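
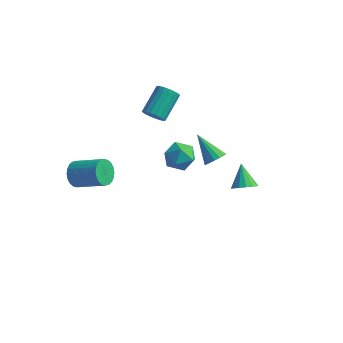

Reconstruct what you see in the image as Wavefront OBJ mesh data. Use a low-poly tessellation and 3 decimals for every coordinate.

v 0.051 1.393 1.815
v 0.695 1.139 2.46
v -0.175 -0.079 1.46
v 0.469 -0.333 2.105
v -0.36 0.031 2.381
v -0.22 0.941 2.601
v 0.74 0.119 1.319
v 0.88 1.029 1.539
v 1.12 0.351 2.154
v 0.441 0.297 2.81
v 0.079 0.763 1.11
v -0.6 0.709 1.766
v 0.951 3.369 -0.445
v 1.315 3.143 0.069
v -0.391 3.871 0.725
v 1.408 3.475 0.033
v 1.378 3.779 -0.131
v 1.234 3.973 -0.38
v 1.014 4.005 -0.646
v 0.777 3.867 -0.858
v 0.587 3.595 -0.96
v 0.494 3.263 -0.924
v 0.524 2.959 -0.759
v 0.668 2.765 -0.511
v 0.888 2.733 -0.245
v 1.125 2.871 -0.032
v -2.049 2.073 3.083
v -1.777 2.409 2.558
v -1.679 3.883 3.552
v -1.951 3.547 4.077
v -2.074 2.454 2.521
v -1.976 3.928 3.514
v -2.366 2.424 2.594
v -2.268 3.897 3.588
v -2.595 2.324 2.765
v -2.497 3.798 3.758
v -2.716 2.174 2.998
v -2.618 3.648 3.992
v -2.705 2.005 3.249
v -2.607 3.479 4.242
v -2.564 1.849 3.467
v -2.466 3.323 4.46
v -2.321 1.737 3.608
v -2.223 3.211 4.602
v -2.024 1.692 3.646
v -1.926 3.166 4.639
v -1.732 1.723 3.572
v -1.634 3.196 4.566
v -1.503 1.822 3.402
v -1.405 3.296 4.395
v -1.382 1.972 3.168
v -1.284 3.446 4.162
v -1.393 2.141 2.918
v -1.295 3.615 3.911
v -1.534 2.297 2.7
v -1.436 3.771 3.693
v -3.378 -3.788 2.587
v -3.09 -4.276 2.052
v -1.473 -4.181 2.837
v -1.762 -3.692 3.373
v -3.041 -4.007 1.919
v -1.424 -3.911 2.704
v -3.044 -3.704 1.888
v -1.427 -3.609 2.673
v -3.097 -3.414 1.963
v -1.48 -3.319 2.748
v -3.194 -3.181 2.133
v -1.577 -3.085 2.918
v -3.318 -3.041 2.373
v -1.701 -2.945 3.158
v -3.452 -3.014 2.645
v -1.835 -2.918 3.43
v -3.575 -3.104 2.908
v -1.958 -3.009 3.693
v -3.667 -3.299 3.123
v -2.05 -3.204 3.908
v -3.716 -3.569 3.256
v -2.099 -3.473 4.041
v -3.713 -3.871 3.287
v -2.096 -3.776 4.072
v -3.66 -4.161 3.212
v -2.043 -4.066 3.997
v -3.563 -4.395 3.042
v -1.946 -4.299 3.827
v -3.439 -4.535 2.802
v -1.822 -4.439 3.587
v -3.305 -4.562 2.53
v -1.688 -4.466 3.315
v -3.182 -4.471 2.267
v -1.565 -4.376 3.052
v 4.01 0.43 1.087
v 4.271 0.011 1.584
v 3.41 1.25 2.093
v 4.526 0.263 1.53
v 4.642 0.56 1.358
v 4.589 0.822 1.113
v 4.381 0.978 0.861
v 4.073 0.988 0.67
v 3.749 0.848 0.59
v 3.494 0.596 0.644
v 3.377 0.3 0.816
v 3.43 0.038 1.061
v 3.638 -0.119 1.313
v 3.946 -0.129 1.504
f 1 12 6
f 1 6 2
f 1 2 8
f 1 8 11
f 1 11 12
f 2 6 10
f 6 12 5
f 12 11 3
f 11 8 7
f 8 2 9
f 4 10 5
f 4 5 3
f 4 3 7
f 4 7 9
f 4 9 10
f 5 10 6
f 3 5 12
f 7 3 11
f 9 7 8
f 10 9 2
f 14 13 16
f 14 16 15
f 16 13 17
f 16 17 15
f 17 13 18
f 17 18 15
f 18 13 19
f 18 19 15
f 19 13 20
f 19 20 15
f 20 13 21
f 20 21 15
f 21 13 22
f 21 22 15
f 22 13 23
f 22 23 15
f 23 13 24
f 23 24 15
f 24 13 25
f 24 25 15
f 25 13 26
f 25 26 15
f 26 13 14
f 26 14 15
f 28 27 31
f 28 31 29
f 29 31 32
f 29 32 30
f 31 27 33
f 31 33 32
f 32 33 34
f 32 34 30
f 33 27 35
f 33 35 34
f 34 35 36
f 34 36 30
f 35 27 37
f 35 37 36
f 36 37 38
f 36 38 30
f 37 27 39
f 37 39 38
f 38 39 40
f 38 40 30
f 39 27 41
f 39 41 40
f 40 41 42
f 40 42 30
f 41 27 43
f 41 43 42
f 42 43 44
f 42 44 30
f 43 27 45
f 43 45 44
f 44 45 46
f 44 46 30
f 45 27 47
f 45 47 46
f 46 47 48
f 46 48 30
f 47 27 49
f 47 49 48
f 48 49 50
f 48 50 30
f 49 27 51
f 49 51 50
f 50 51 52
f 50 52 30
f 51 27 53
f 51 53 52
f 52 53 54
f 52 54 30
f 53 27 55
f 53 55 54
f 54 55 56
f 54 56 30
f 55 27 28
f 55 28 56
f 56 28 29
f 56 29 30
f 58 57 61
f 58 61 59
f 59 61 62
f 59 62 60
f 61 57 63
f 61 63 62
f 62 63 64
f 62 64 60
f 63 57 65
f 63 65 64
f 64 65 66
f 64 66 60
f 65 57 67
f 65 67 66
f 66 67 68
f 66 68 60
f 67 57 69
f 67 69 68
f 68 69 70
f 68 70 60
f 69 57 71
f 69 71 70
f 70 71 72
f 70 72 60
f 71 57 73
f 71 73 72
f 72 73 74
f 72 74 60
f 73 57 75
f 73 75 74
f 74 75 76
f 74 76 60
f 75 57 77
f 75 77 76
f 76 77 78
f 76 78 60
f 77 57 79
f 77 79 78
f 78 79 80
f 78 80 60
f 79 57 81
f 79 81 80
f 80 81 82
f 80 82 60
f 81 57 83
f 81 83 82
f 82 83 84
f 82 84 60
f 83 57 85
f 83 85 84
f 84 85 86
f 84 86 60
f 85 57 87
f 85 87 86
f 86 87 88
f 86 88 60
f 87 57 89
f 87 89 88
f 88 89 90
f 88 90 60
f 89 57 58
f 89 58 90
f 90 58 59
f 90 59 60
f 92 91 94
f 92 94 93
f 94 91 95
f 94 95 93
f 95 91 96
f 95 96 93
f 96 91 97
f 96 97 93
f 97 91 98
f 97 98 93
f 98 91 99
f 98 99 93
f 99 91 100
f 99 100 93
f 100 91 101
f 100 101 93
f 101 91 102
f 101 102 93
f 102 91 103
f 102 103 93
f 103 91 104
f 103 104 93
f 104 91 92
f 104 92 93



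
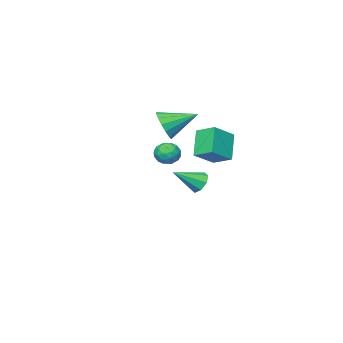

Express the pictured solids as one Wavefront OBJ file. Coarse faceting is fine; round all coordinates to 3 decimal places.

v -4.255 -1.711 -3.736
v -3.819 -1.137 -4.008
v -2.845 -2.329 -2.784
v -4.094 -0.993 -3.507
v -4.463 -1.269 -3.14
v -4.71 -1.804 -3.122
v -4.691 -2.284 -3.463
v -4.416 -2.428 -3.964
v -4.047 -2.152 -4.331
v -3.8 -1.617 -4.35
v 2.562 3.808 1.591
v 2.894 4.114 2.159
v 3.606 3.586 1.101
v 3.938 3.892 1.669
v 3.588 3.261 1.749
v 2.944 3.398 2.052
v 3.556 4.302 1.208
v 2.912 4.439 1.511
v 3.509 4.419 1.923
v 3.529 3.775 2.257
v 2.971 3.925 1.003
v 2.991 3.281 1.337
v 2.637 3.981 1.918
v 3.863 3.719 1.342
v 3.658 3.349 1.389
v 3.853 3.528 1.723
v 2.666 3.56 1.855
v 2.861 3.739 2.189
v 3.269 3.238 1.948
v 3.639 3.961 1.071
v 3.834 4.14 1.405
v 2.647 4.172 1.537
v 2.842 4.351 1.871
v 3.231 4.462 1.312
v 3.193 4.339 2.113
v 3.806 4.209 1.825
v 3.582 4.45 1.554
v 3.203 4.531 1.732
v 3.205 3.961 2.31
v 3.818 3.83 2.021
v 3.613 3.459 2.068
v 3.234 3.54 2.246
v 3.566 4.14 2.17
v 2.682 3.87 1.239
v 3.295 3.739 0.95
v 3.266 4.16 1.014
v 2.887 4.241 1.192
v 2.694 3.491 1.435
v 3.307 3.361 1.147
v 3.297 3.169 1.528
v 2.918 3.25 1.706
v 2.934 3.56 1.09
v -2.156 0.209 1.061
v -2.379 1.355 1.534
v -3.503 0.287 0.237
v -3.726 1.433 0.711
v -1.274 0.947 -0.311
v -1.497 2.093 0.163
v -2.621 1.025 -1.134
v -2.844 2.171 -0.661
v -2.432 -2.587 0.695
v -1.796 -2.343 1.455
v -3.848 -1.413 1.505
v -1.708 -1.98 1.082
v -1.815 -1.779 0.605
v -2.086 -1.795 0.152
v -2.45 -2.023 -0.155
v -2.809 -2.402 -0.234
v -3.067 -2.83 -0.064
v -3.155 -3.193 0.309
v -3.048 -3.394 0.786
v -2.777 -3.378 1.238
v -2.413 -3.15 1.545
v -2.054 -2.771 1.624
f 2 1 4
f 2 4 3
f 4 1 5
f 4 5 3
f 5 1 6
f 5 6 3
f 6 1 7
f 6 7 3
f 7 1 8
f 7 8 3
f 8 1 9
f 8 9 3
f 9 1 10
f 9 10 3
f 10 1 2
f 10 2 3
f 11 48 27
f 48 22 51
f 27 51 16
f 48 51 27
f 11 27 23
f 27 16 28
f 23 28 12
f 27 28 23
f 11 23 32
f 23 12 33
f 32 33 18
f 23 33 32
f 11 32 44
f 32 18 47
f 44 47 21
f 32 47 44
f 11 44 48
f 44 21 52
f 48 52 22
f 44 52 48
f 12 28 39
f 28 16 42
f 39 42 20
f 28 42 39
f 16 51 29
f 51 22 50
f 29 50 15
f 51 50 29
f 22 52 49
f 52 21 45
f 49 45 13
f 52 45 49
f 21 47 46
f 47 18 34
f 46 34 17
f 47 34 46
f 18 33 38
f 33 12 35
f 38 35 19
f 33 35 38
f 14 40 26
f 40 20 41
f 26 41 15
f 40 41 26
f 14 26 24
f 26 15 25
f 24 25 13
f 26 25 24
f 14 24 31
f 24 13 30
f 31 30 17
f 24 30 31
f 14 31 36
f 31 17 37
f 36 37 19
f 31 37 36
f 14 36 40
f 36 19 43
f 40 43 20
f 36 43 40
f 15 41 29
f 41 20 42
f 29 42 16
f 41 42 29
f 13 25 49
f 25 15 50
f 49 50 22
f 25 50 49
f 17 30 46
f 30 13 45
f 46 45 21
f 30 45 46
f 19 37 38
f 37 17 34
f 38 34 18
f 37 34 38
f 20 43 39
f 43 19 35
f 39 35 12
f 43 35 39
f 54 56 53
f 57 54 53
f 53 56 55
f 55 57 53
f 54 60 56
f 58 54 57
f 58 60 54
f 56 60 55
f 59 57 55
f 55 60 59
f 59 58 57
f 60 58 59
f 62 61 64
f 62 64 63
f 64 61 65
f 64 65 63
f 65 61 66
f 65 66 63
f 66 61 67
f 66 67 63
f 67 61 68
f 67 68 63
f 68 61 69
f 68 69 63
f 69 61 70
f 69 70 63
f 70 61 71
f 70 71 63
f 71 61 72
f 71 72 63
f 72 61 73
f 72 73 63
f 73 61 74
f 73 74 63
f 74 61 62
f 74 62 63



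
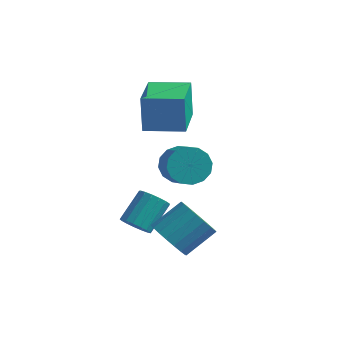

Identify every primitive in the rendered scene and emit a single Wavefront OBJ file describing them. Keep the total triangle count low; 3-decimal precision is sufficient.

v 1.416 -1.498 -3.269
v 2.28 -1.84 -3.611
v 3.069 -0.764 -2.692
v 2.204 -0.422 -2.351
v 2.18 -1.521 -3.898
v 2.969 -0.445 -2.979
v 1.929 -1.198 -4.061
v 2.718 -0.122 -3.142
v 1.576 -0.934 -4.067
v 2.365 0.142 -3.148
v 1.191 -0.782 -3.915
v 1.98 0.294 -2.997
v 0.851 -0.772 -3.636
v 1.64 0.304 -2.717
v 0.623 -0.905 -3.283
v 1.412 0.171 -2.364
v 0.551 -1.156 -2.928
v 1.34 -0.08 -2.009
v 0.651 -1.475 -2.641
v 1.44 -0.399 -1.722
v 0.902 -1.798 -2.478
v 1.691 -0.722 -1.559
v 1.255 -2.062 -2.472
v 2.044 -0.986 -1.553
v 1.64 -2.214 -2.623
v 2.429 -1.138 -1.705
v 1.98 -2.224 -2.903
v 2.769 -1.148 -1.984
v 2.208 -2.091 -3.256
v 2.997 -1.015 -2.337
v -1.206 1.615 0.41
v -1.397 1.861 2.122
v -1.835 3.639 0.049
v -2.026 3.885 1.761
v 0.466 2.155 0.519
v 0.275 2.401 2.231
v -0.163 4.179 0.158
v -0.354 4.425 1.87
v -0.277 -0.977 -3.339
v 0.147 -1.388 -2.963
v 0.42 -0.195 -1.965
v -0.003 0.217 -2.341
v 0.351 -1.247 -3.188
v 0.624 -0.053 -2.19
v 0.412 -1.044 -3.448
v 0.685 0.15 -2.449
v 0.314 -0.825 -3.682
v 0.588 0.368 -2.684
v 0.082 -0.642 -3.838
v 0.355 0.552 -2.84
v -0.233 -0.535 -3.88
v 0.04 0.659 -2.882
v -0.558 -0.529 -3.798
v -0.284 0.665 -2.799
v -0.818 -0.626 -3.611
v -0.545 0.568 -2.612
v -0.954 -0.803 -3.361
v -0.681 0.39 -2.363
v -0.936 -1.02 -3.107
v -0.662 0.173 -2.108
v -0.766 -1.228 -2.906
v -0.492 -0.034 -1.907
v -0.484 -1.377 -2.804
v -0.211 -0.184 -1.805
v -0.155 -1.435 -2.825
v 0.119 -0.242 -1.826
v 1.11 0.267 -0.073
v 1.415 -0.114 -0.829
v 2.294 -1.208 0.076
v 1.99 -0.827 0.833
v 1.725 0.218 -0.728
v 2.604 -0.875 0.177
v 1.87 0.564 -0.452
v 2.75 -0.53 0.453
v 1.812 0.83 -0.074
v 2.692 -0.263 0.831
v 1.566 0.945 0.304
v 2.445 -0.148 1.209
v 1.198 0.879 0.582
v 2.077 -0.215 1.487
v 0.806 0.648 0.684
v 1.685 -0.446 1.589
v 0.496 0.315 0.583
v 1.375 -0.778 1.488
v 0.35 -0.03 0.307
v 1.23 -1.124 1.212
v 0.408 -0.297 -0.071
v 1.288 -1.39 0.834
v 0.655 -0.412 -0.449
v 1.534 -1.505 0.456
v 1.023 -0.345 -0.727
v 1.902 -1.439 0.178
f 2 1 5
f 2 5 3
f 3 5 6
f 3 6 4
f 5 1 7
f 5 7 6
f 6 7 8
f 6 8 4
f 7 1 9
f 7 9 8
f 8 9 10
f 8 10 4
f 9 1 11
f 9 11 10
f 10 11 12
f 10 12 4
f 11 1 13
f 11 13 12
f 12 13 14
f 12 14 4
f 13 1 15
f 13 15 14
f 14 15 16
f 14 16 4
f 15 1 17
f 15 17 16
f 16 17 18
f 16 18 4
f 17 1 19
f 17 19 18
f 18 19 20
f 18 20 4
f 19 1 21
f 19 21 20
f 20 21 22
f 20 22 4
f 21 1 23
f 21 23 22
f 22 23 24
f 22 24 4
f 23 1 25
f 23 25 24
f 24 25 26
f 24 26 4
f 25 1 27
f 25 27 26
f 26 27 28
f 26 28 4
f 27 1 29
f 27 29 28
f 28 29 30
f 28 30 4
f 29 1 2
f 29 2 30
f 30 2 3
f 30 3 4
f 32 34 31
f 35 32 31
f 31 34 33
f 33 35 31
f 32 38 34
f 36 32 35
f 36 38 32
f 34 38 33
f 37 35 33
f 33 38 37
f 37 36 35
f 38 36 37
f 40 39 43
f 40 43 41
f 41 43 44
f 41 44 42
f 43 39 45
f 43 45 44
f 44 45 46
f 44 46 42
f 45 39 47
f 45 47 46
f 46 47 48
f 46 48 42
f 47 39 49
f 47 49 48
f 48 49 50
f 48 50 42
f 49 39 51
f 49 51 50
f 50 51 52
f 50 52 42
f 51 39 53
f 51 53 52
f 52 53 54
f 52 54 42
f 53 39 55
f 53 55 54
f 54 55 56
f 54 56 42
f 55 39 57
f 55 57 56
f 56 57 58
f 56 58 42
f 57 39 59
f 57 59 58
f 58 59 60
f 58 60 42
f 59 39 61
f 59 61 60
f 60 61 62
f 60 62 42
f 61 39 63
f 61 63 62
f 62 63 64
f 62 64 42
f 63 39 65
f 63 65 64
f 64 65 66
f 64 66 42
f 65 39 40
f 65 40 66
f 66 40 41
f 66 41 42
f 68 67 71
f 68 71 69
f 69 71 72
f 69 72 70
f 71 67 73
f 71 73 72
f 72 73 74
f 72 74 70
f 73 67 75
f 73 75 74
f 74 75 76
f 74 76 70
f 75 67 77
f 75 77 76
f 76 77 78
f 76 78 70
f 77 67 79
f 77 79 78
f 78 79 80
f 78 80 70
f 79 67 81
f 79 81 80
f 80 81 82
f 80 82 70
f 81 67 83
f 81 83 82
f 82 83 84
f 82 84 70
f 83 67 85
f 83 85 84
f 84 85 86
f 84 86 70
f 85 67 87
f 85 87 86
f 86 87 88
f 86 88 70
f 87 67 89
f 87 89 88
f 88 89 90
f 88 90 70
f 89 67 91
f 89 91 90
f 90 91 92
f 90 92 70
f 91 67 68
f 91 68 92
f 92 68 69
f 92 69 70



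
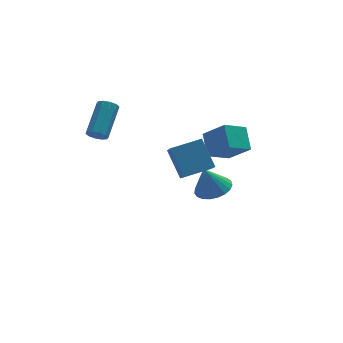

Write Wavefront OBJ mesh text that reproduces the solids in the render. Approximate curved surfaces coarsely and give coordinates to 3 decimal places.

v -2.501 1.294 3.053
v -2.218 0.907 3.278
v -1.296 2.178 4.311
v -1.579 2.566 4.087
v -2.058 1.007 3.01
v -1.135 2.279 4.044
v -2.067 1.218 2.76
v -1.144 2.489 3.793
v -2.242 1.458 2.621
v -1.319 2.729 3.654
v -2.516 1.635 2.648
v -1.594 2.906 3.681
v -2.784 1.682 2.829
v -1.862 2.953 3.862
v -2.945 1.581 3.096
v -2.022 2.853 4.13
v -2.936 1.371 3.347
v -2.013 2.642 4.38
v -2.761 1.131 3.486
v -1.838 2.402 4.519
v -2.486 0.954 3.459
v -1.564 2.225 4.492
v 2.571 0.78 0.811
v 2.728 1.847 1.589
v 3.733 1.052 0.203
v 3.89 2.119 0.981
v 3.31 -0.079 1.839
v 3.467 0.988 2.617
v 4.472 0.193 1.231
v 4.629 1.26 2.009
v 0.234 -2.648 2.369
v -0.01 -1.566 3.551
v 0.345 -1.866 1.677
v 0.102 -0.785 2.858
v 1.698 -2.615 2.642
v 1.455 -1.534 3.823
v 1.81 -1.834 1.949
v 1.566 -0.752 3.131
v 3.291 1.886 -2.402
v 4.185 1.891 -2.113
v 2.829 1.974 -0.978
v 4.113 2.272 -2.16
v 3.899 2.587 -2.248
v 3.579 2.78 -2.364
v 3.21 2.819 -2.486
v 2.855 2.697 -2.593
v 2.575 2.434 -2.668
v 2.419 2.077 -2.697
v 2.413 1.687 -2.674
v 2.56 1.331 -2.605
v 2.833 1.071 -2.501
v 3.185 0.952 -2.379
v 3.555 0.995 -2.262
v 3.88 1.192 -2.169
v 4.103 1.509 -2.116
f 2 1 5
f 2 5 3
f 3 5 6
f 3 6 4
f 5 1 7
f 5 7 6
f 6 7 8
f 6 8 4
f 7 1 9
f 7 9 8
f 8 9 10
f 8 10 4
f 9 1 11
f 9 11 10
f 10 11 12
f 10 12 4
f 11 1 13
f 11 13 12
f 12 13 14
f 12 14 4
f 13 1 15
f 13 15 14
f 14 15 16
f 14 16 4
f 15 1 17
f 15 17 16
f 16 17 18
f 16 18 4
f 17 1 19
f 17 19 18
f 18 19 20
f 18 20 4
f 19 1 21
f 19 21 20
f 20 21 22
f 20 22 4
f 21 1 2
f 21 2 22
f 22 2 3
f 22 3 4
f 24 26 23
f 27 24 23
f 23 26 25
f 25 27 23
f 24 30 26
f 28 24 27
f 28 30 24
f 26 30 25
f 29 27 25
f 25 30 29
f 29 28 27
f 30 28 29
f 32 34 31
f 35 32 31
f 31 34 33
f 33 35 31
f 32 38 34
f 36 32 35
f 36 38 32
f 34 38 33
f 37 35 33
f 33 38 37
f 37 36 35
f 38 36 37
f 40 39 42
f 40 42 41
f 42 39 43
f 42 43 41
f 43 39 44
f 43 44 41
f 44 39 45
f 44 45 41
f 45 39 46
f 45 46 41
f 46 39 47
f 46 47 41
f 47 39 48
f 47 48 41
f 48 39 49
f 48 49 41
f 49 39 50
f 49 50 41
f 50 39 51
f 50 51 41
f 51 39 52
f 51 52 41
f 52 39 53
f 52 53 41
f 53 39 54
f 53 54 41
f 54 39 55
f 54 55 41
f 55 39 40
f 55 40 41



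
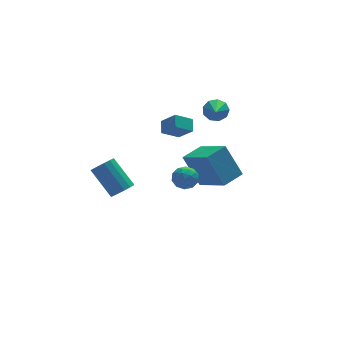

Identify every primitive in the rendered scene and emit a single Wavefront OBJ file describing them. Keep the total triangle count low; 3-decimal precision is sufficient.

v -3.36 2.965 -2.545
v -2.836 2.789 -2.132
v -3.496 4 -0.782
v -4.02 4.175 -1.195
v -2.715 3.067 -2.322
v -3.375 4.277 -0.971
v -2.767 3.317 -2.571
v -3.427 4.528 -1.221
v -2.978 3.473 -2.814
v -3.638 4.683 -1.464
v -3.291 3.492 -2.985
v -3.951 4.703 -1.634
v -3.623 3.37 -3.037
v -4.283 4.581 -1.687
v -3.884 3.14 -2.958
v -4.544 4.351 -1.608
v -4.005 2.863 -2.769
v -4.665 4.073 -1.418
v -3.953 2.612 -2.519
v -4.613 3.823 -1.169
v -3.742 2.457 -2.276
v -4.402 3.667 -0.926
v -3.429 2.437 -2.106
v -4.089 3.648 -0.755
v -3.097 2.559 -2.053
v -3.757 3.77 -0.703
v -0.485 2.097 -0.126
v 0.142 0.351 0.92
v 0.679 2.622 0.054
v 1.306 0.876 1.1
v 0.134 1.304 -1.82
v 0.761 -0.442 -0.774
v 1.298 1.829 -1.64
v 1.925 0.083 -0.594
v -1.944 -2.32 1.886
v -1.54 -2.843 2.061
v -2.8 -2.817 2.379
v -2.396 -3.34 2.554
v -2.309 -2.729 2.847
v -1.78 -2.422 2.542
v -2.56 -3.238 1.898
v -2.031 -2.931 1.593
v -1.92 -3.411 2.068
v -1.766 -3.096 2.654
v -2.574 -2.564 1.786
v -2.42 -2.249 2.372
v -1.667 -2.538 1.93
v -2.673 -3.122 2.51
v -2.622 -2.763 2.682
v -2.385 -3.07 2.784
v -1.808 -2.29 2.213
v -1.571 -2.597 2.316
v -2.023 -2.53 2.778
v -2.769 -3.063 2.124
v -2.532 -3.37 2.227
v -1.955 -2.59 1.656
v -1.718 -2.897 1.758
v -2.317 -3.13 1.662
v -1.653 -3.179 2.037
v -2.156 -3.471 2.327
v -2.252 -3.411 1.941
v -1.941 -3.231 1.762
v -1.562 -2.994 2.382
v -2.065 -3.286 2.671
v -2.014 -2.927 2.844
v -1.703 -2.746 2.665
v -1.786 -3.327 2.386
v -2.275 -2.374 1.769
v -2.778 -2.666 2.058
v -2.637 -2.914 1.775
v -2.326 -2.733 1.596
v -2.184 -2.189 2.113
v -2.687 -2.481 2.403
v -2.399 -2.429 2.678
v -2.088 -2.249 2.499
v -2.554 -2.333 2.054
v -1.217 3.171 1.166
v -0.707 2.509 1.941
v -0.999 3.821 1.578
v -0.489 3.158 2.353
v -0.271 3.222 0.587
v 0.239 2.559 1.362
v -0.053 3.871 0.999
v 0.457 3.209 1.774
v 1.199 1.945 3.079
v 1.627 1.559 2.737
v 0.701 0.715 3.841
v 1.827 1.715 3.119
v 1.733 1.978 3.482
v 1.389 2.226 3.657
v 0.957 2.342 3.561
v 0.637 2.272 3.24
v 0.581 2.049 2.843
v 0.814 1.778 2.557
v 1.227 1.584 2.515
f 2 1 5
f 2 5 3
f 3 5 6
f 3 6 4
f 5 1 7
f 5 7 6
f 6 7 8
f 6 8 4
f 7 1 9
f 7 9 8
f 8 9 10
f 8 10 4
f 9 1 11
f 9 11 10
f 10 11 12
f 10 12 4
f 11 1 13
f 11 13 12
f 12 13 14
f 12 14 4
f 13 1 15
f 13 15 14
f 14 15 16
f 14 16 4
f 15 1 17
f 15 17 16
f 16 17 18
f 16 18 4
f 17 1 19
f 17 19 18
f 18 19 20
f 18 20 4
f 19 1 21
f 19 21 20
f 20 21 22
f 20 22 4
f 21 1 23
f 21 23 22
f 22 23 24
f 22 24 4
f 23 1 25
f 23 25 24
f 24 25 26
f 24 26 4
f 25 1 2
f 25 2 26
f 26 2 3
f 26 3 4
f 28 30 27
f 31 28 27
f 27 30 29
f 29 31 27
f 28 34 30
f 32 28 31
f 32 34 28
f 30 34 29
f 33 31 29
f 29 34 33
f 33 32 31
f 34 32 33
f 35 72 51
f 72 46 75
f 51 75 40
f 72 75 51
f 35 51 47
f 51 40 52
f 47 52 36
f 51 52 47
f 35 47 56
f 47 36 57
f 56 57 42
f 47 57 56
f 35 56 68
f 56 42 71
f 68 71 45
f 56 71 68
f 35 68 72
f 68 45 76
f 72 76 46
f 68 76 72
f 36 52 63
f 52 40 66
f 63 66 44
f 52 66 63
f 40 75 53
f 75 46 74
f 53 74 39
f 75 74 53
f 46 76 73
f 76 45 69
f 73 69 37
f 76 69 73
f 45 71 70
f 71 42 58
f 70 58 41
f 71 58 70
f 42 57 62
f 57 36 59
f 62 59 43
f 57 59 62
f 38 64 50
f 64 44 65
f 50 65 39
f 64 65 50
f 38 50 48
f 50 39 49
f 48 49 37
f 50 49 48
f 38 48 55
f 48 37 54
f 55 54 41
f 48 54 55
f 38 55 60
f 55 41 61
f 60 61 43
f 55 61 60
f 38 60 64
f 60 43 67
f 64 67 44
f 60 67 64
f 39 65 53
f 65 44 66
f 53 66 40
f 65 66 53
f 37 49 73
f 49 39 74
f 73 74 46
f 49 74 73
f 41 54 70
f 54 37 69
f 70 69 45
f 54 69 70
f 43 61 62
f 61 41 58
f 62 58 42
f 61 58 62
f 44 67 63
f 67 43 59
f 63 59 36
f 67 59 63
f 78 80 77
f 81 78 77
f 77 80 79
f 79 81 77
f 78 84 80
f 82 78 81
f 82 84 78
f 80 84 79
f 83 81 79
f 79 84 83
f 83 82 81
f 84 82 83
f 86 85 88
f 86 88 87
f 88 85 89
f 88 89 87
f 89 85 90
f 89 90 87
f 90 85 91
f 90 91 87
f 91 85 92
f 91 92 87
f 92 85 93
f 92 93 87
f 93 85 94
f 93 94 87
f 94 85 95
f 94 95 87
f 95 85 86
f 95 86 87



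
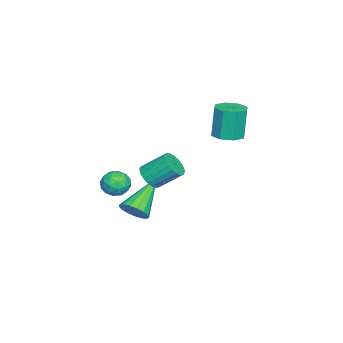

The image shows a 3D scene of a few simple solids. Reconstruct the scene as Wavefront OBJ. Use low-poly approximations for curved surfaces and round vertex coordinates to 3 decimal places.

v 2.095 1.804 -1.392
v 2.647 2.044 -1.578
v 2.496 3.016 -0.775
v 1.945 2.776 -0.588
v 2.48 2.156 -1.746
v 2.329 3.128 -0.942
v 2.246 2.207 -1.852
v 2.095 3.179 -1.048
v 1.986 2.189 -1.878
v 1.835 3.161 -1.075
v 1.745 2.104 -1.82
v 1.594 3.076 -1.017
v 1.564 1.967 -1.689
v 1.414 2.939 -0.885
v 1.476 1.802 -1.505
v 1.325 2.774 -0.702
v 1.494 1.637 -1.303
v 1.344 2.609 -0.499
v 1.617 1.501 -1.115
v 1.466 2.474 -0.312
v 1.822 1.418 -0.976
v 1.671 2.39 -0.172
v 2.075 1.401 -0.908
v 1.924 2.373 -0.105
v 2.331 1.454 -0.924
v 2.18 2.426 -0.12
v 2.546 1.567 -1.021
v 2.395 2.539 -0.217
v 2.684 1.722 -1.182
v 2.533 2.694 -0.378
v 2.719 1.89 -1.379
v 2.569 2.862 -0.576
v 1.304 0.876 -4.016
v 1.701 0.831 -3.454
v -0.324 1.384 -2.824
v 1.732 1.146 -3.547
v 1.664 1.4 -3.747
v 1.514 1.534 -4.009
v 1.315 1.517 -4.273
v 1.114 1.354 -4.477
v 0.957 1.081 -4.577
v 0.878 0.761 -4.547
v 0.898 0.468 -4.396
v 1.01 0.269 -4.158
v 1.189 0.208 -3.888
v 1.395 0.301 -3.647
v 1.58 0.526 -3.49
v -2.879 3.701 -1.327
v -2.273 4.101 -1.255
v -2.494 4.159 0.298
v -3.101 3.759 0.227
v -2.728 4.415 -1.332
v -2.95 4.473 0.221
v -3.272 4.311 -1.406
v -3.494 4.369 0.148
v -3.586 3.849 -1.433
v -3.808 3.908 0.12
v -3.486 3.301 -1.398
v -3.707 3.359 0.155
v -3.03 2.987 -1.321
v -3.252 3.045 0.232
v -2.486 3.091 -1.248
v -2.708 3.149 0.306
v -2.172 3.552 -1.22
v -2.394 3.611 0.333
v 2.02 0.85 -2.115
v 2.492 1.113 -1.731
v 2.368 -0.133 -1.869
v 2.84 0.13 -1.485
v 2.204 0.173 -1.305
v 1.989 0.781 -1.457
v 2.871 0.199 -2.143
v 2.656 0.807 -2.295
v 3.018 0.711 -1.748
v 2.605 0.695 -1.231
v 2.255 0.285 -2.369
v 1.842 0.269 -1.852
v 2.225 1.068 -1.945
v 2.635 -0.088 -1.655
v 2.261 -0.063 -1.549
v 2.538 0.092 -1.324
v 1.93 0.873 -1.784
v 2.207 1.027 -1.558
v 2.038 0.475 -1.307
v 2.653 -0.047 -2.042
v 2.93 0.107 -1.816
v 2.322 0.888 -2.276
v 2.599 1.043 -2.051
v 2.822 0.505 -2.293
v 2.812 0.986 -1.729
v 3.016 0.408 -1.584
v 3.035 0.449 -1.971
v 2.908 0.806 -2.061
v 2.569 0.977 -1.425
v 2.774 0.399 -1.28
v 2.4 0.424 -1.174
v 2.273 0.781 -1.264
v 2.878 0.74 -1.435
v 2.086 0.581 -2.32
v 2.291 0.003 -2.175
v 2.587 0.199 -2.336
v 2.46 0.556 -2.426
v 1.844 0.572 -2.016
v 2.048 -0.006 -1.871
v 1.952 0.174 -1.539
v 1.825 0.531 -1.629
v 1.982 0.24 -2.165
f 2 1 5
f 2 5 3
f 3 5 6
f 3 6 4
f 5 1 7
f 5 7 6
f 6 7 8
f 6 8 4
f 7 1 9
f 7 9 8
f 8 9 10
f 8 10 4
f 9 1 11
f 9 11 10
f 10 11 12
f 10 12 4
f 11 1 13
f 11 13 12
f 12 13 14
f 12 14 4
f 13 1 15
f 13 15 14
f 14 15 16
f 14 16 4
f 15 1 17
f 15 17 16
f 16 17 18
f 16 18 4
f 17 1 19
f 17 19 18
f 18 19 20
f 18 20 4
f 19 1 21
f 19 21 20
f 20 21 22
f 20 22 4
f 21 1 23
f 21 23 22
f 22 23 24
f 22 24 4
f 23 1 25
f 23 25 24
f 24 25 26
f 24 26 4
f 25 1 27
f 25 27 26
f 26 27 28
f 26 28 4
f 27 1 29
f 27 29 28
f 28 29 30
f 28 30 4
f 29 1 31
f 29 31 30
f 30 31 32
f 30 32 4
f 31 1 2
f 31 2 32
f 32 2 3
f 32 3 4
f 34 33 36
f 34 36 35
f 36 33 37
f 36 37 35
f 37 33 38
f 37 38 35
f 38 33 39
f 38 39 35
f 39 33 40
f 39 40 35
f 40 33 41
f 40 41 35
f 41 33 42
f 41 42 35
f 42 33 43
f 42 43 35
f 43 33 44
f 43 44 35
f 44 33 45
f 44 45 35
f 45 33 46
f 45 46 35
f 46 33 47
f 46 47 35
f 47 33 34
f 47 34 35
f 49 48 52
f 49 52 50
f 50 52 53
f 50 53 51
f 52 48 54
f 52 54 53
f 53 54 55
f 53 55 51
f 54 48 56
f 54 56 55
f 55 56 57
f 55 57 51
f 56 48 58
f 56 58 57
f 57 58 59
f 57 59 51
f 58 48 60
f 58 60 59
f 59 60 61
f 59 61 51
f 60 48 62
f 60 62 61
f 61 62 63
f 61 63 51
f 62 48 64
f 62 64 63
f 63 64 65
f 63 65 51
f 64 48 49
f 64 49 65
f 65 49 50
f 65 50 51
f 66 103 82
f 103 77 106
f 82 106 71
f 103 106 82
f 66 82 78
f 82 71 83
f 78 83 67
f 82 83 78
f 66 78 87
f 78 67 88
f 87 88 73
f 78 88 87
f 66 87 99
f 87 73 102
f 99 102 76
f 87 102 99
f 66 99 103
f 99 76 107
f 103 107 77
f 99 107 103
f 67 83 94
f 83 71 97
f 94 97 75
f 83 97 94
f 71 106 84
f 106 77 105
f 84 105 70
f 106 105 84
f 77 107 104
f 107 76 100
f 104 100 68
f 107 100 104
f 76 102 101
f 102 73 89
f 101 89 72
f 102 89 101
f 73 88 93
f 88 67 90
f 93 90 74
f 88 90 93
f 69 95 81
f 95 75 96
f 81 96 70
f 95 96 81
f 69 81 79
f 81 70 80
f 79 80 68
f 81 80 79
f 69 79 86
f 79 68 85
f 86 85 72
f 79 85 86
f 69 86 91
f 86 72 92
f 91 92 74
f 86 92 91
f 69 91 95
f 91 74 98
f 95 98 75
f 91 98 95
f 70 96 84
f 96 75 97
f 84 97 71
f 96 97 84
f 68 80 104
f 80 70 105
f 104 105 77
f 80 105 104
f 72 85 101
f 85 68 100
f 101 100 76
f 85 100 101
f 74 92 93
f 92 72 89
f 93 89 73
f 92 89 93
f 75 98 94
f 98 74 90
f 94 90 67
f 98 90 94



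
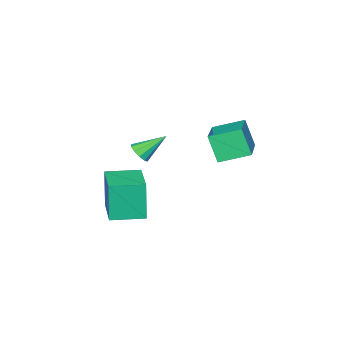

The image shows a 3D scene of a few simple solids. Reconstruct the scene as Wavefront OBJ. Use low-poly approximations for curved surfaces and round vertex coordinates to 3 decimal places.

v -2.814 -1.752 -1.024
v -2.391 -1.37 -0.916
v -3.726 -1.008 -0.096
v -2.58 -1.25 -1.197
v -2.857 -1.323 -1.412
v -3.118 -1.559 -1.479
v -3.263 -1.869 -1.372
v -3.236 -2.135 -1.133
v -3.048 -2.254 -0.852
v -2.77 -2.182 -0.637
v -2.509 -1.945 -0.57
v -2.364 -1.635 -0.677
v -4.154 3.49 0.862
v -4.203 2.908 2.123
v -2.439 4.686 1.48
v -2.488 4.105 2.741
v -3.272 2.455 0.419
v -3.321 1.874 1.68
v -1.557 3.652 1.037
v -1.606 3.07 2.298
v -0.694 -1.814 -3.312
v -0.871 -1.989 -1.408
v -1.857 -0.773 -3.324
v -2.034 -0.949 -1.421
v 0.594 -0.371 -3.059
v 0.417 -0.547 -1.156
v -0.569 0.669 -3.072
v -0.746 0.494 -1.168
f 2 1 4
f 2 4 3
f 4 1 5
f 4 5 3
f 5 1 6
f 5 6 3
f 6 1 7
f 6 7 3
f 7 1 8
f 7 8 3
f 8 1 9
f 8 9 3
f 9 1 10
f 9 10 3
f 10 1 11
f 10 11 3
f 11 1 12
f 11 12 3
f 12 1 2
f 12 2 3
f 14 16 13
f 17 14 13
f 13 16 15
f 15 17 13
f 14 20 16
f 18 14 17
f 18 20 14
f 16 20 15
f 19 17 15
f 15 20 19
f 19 18 17
f 20 18 19
f 22 24 21
f 25 22 21
f 21 24 23
f 23 25 21
f 22 28 24
f 26 22 25
f 26 28 22
f 24 28 23
f 27 25 23
f 23 28 27
f 27 26 25
f 28 26 27



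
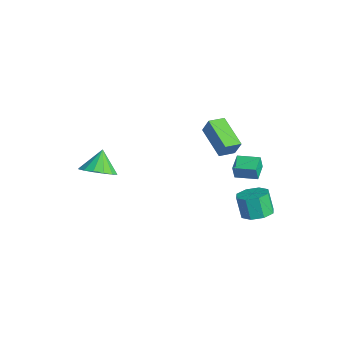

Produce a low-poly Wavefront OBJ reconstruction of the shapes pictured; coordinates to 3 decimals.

v -0.245 0.974 3.837
v 0.098 1.185 4.775
v -0.388 1.939 3.672
v -0.045 2.151 4.609
v 1.645 1.129 3.111
v 1.988 1.341 4.048
v 1.502 2.095 2.945
v 1.845 2.306 3.883
v 1.618 2.056 1.024
v 1.654 1.899 1.868
v 0.764 2.699 1.18
v 0.8 2.542 2.024
v 2.4 3.058 1.176
v 2.436 2.901 2.02
v 1.546 3.701 1.332
v 1.582 3.544 2.176
v 3.078 2.769 -1.047
v 3.676 3.403 -0.752
v 3.159 3.305 0.503
v 2.562 2.671 0.207
v 3.072 3.686 -0.978
v 2.556 3.588 0.276
v 2.472 3.432 -1.245
v 1.956 3.334 0.009
v 2.227 2.79 -1.396
v 1.711 2.692 -0.142
v 2.481 2.135 -1.343
v 1.964 2.037 -0.088
v 3.084 1.852 -1.116
v 2.568 1.754 0.138
v 3.684 2.106 -0.849
v 3.168 2.008 0.405
v 3.929 2.748 -0.698
v 3.413 2.65 0.556
v -2.504 -4.118 0.183
v -1.816 -4.621 0.863
v -3.216 -3.562 1.317
v -1.581 -4.118 0.763
v -1.593 -3.615 0.508
v -1.85 -3.246 0.166
v -2.282 -3.112 -0.171
v -2.773 -3.247 -0.414
v -3.192 -3.615 -0.496
v -3.427 -4.119 -0.397
v -3.414 -4.622 -0.142
v -3.158 -4.99 0.2
v -2.726 -5.125 0.538
v -2.235 -4.99 0.78
f 2 4 1
f 5 2 1
f 1 4 3
f 3 5 1
f 2 8 4
f 6 2 5
f 6 8 2
f 4 8 3
f 7 5 3
f 3 8 7
f 7 6 5
f 8 6 7
f 10 12 9
f 13 10 9
f 9 12 11
f 11 13 9
f 10 16 12
f 14 10 13
f 14 16 10
f 12 16 11
f 15 13 11
f 11 16 15
f 15 14 13
f 16 14 15
f 18 17 21
f 18 21 19
f 19 21 22
f 19 22 20
f 21 17 23
f 21 23 22
f 22 23 24
f 22 24 20
f 23 17 25
f 23 25 24
f 24 25 26
f 24 26 20
f 25 17 27
f 25 27 26
f 26 27 28
f 26 28 20
f 27 17 29
f 27 29 28
f 28 29 30
f 28 30 20
f 29 17 31
f 29 31 30
f 30 31 32
f 30 32 20
f 31 17 33
f 31 33 32
f 32 33 34
f 32 34 20
f 33 17 18
f 33 18 34
f 34 18 19
f 34 19 20
f 36 35 38
f 36 38 37
f 38 35 39
f 38 39 37
f 39 35 40
f 39 40 37
f 40 35 41
f 40 41 37
f 41 35 42
f 41 42 37
f 42 35 43
f 42 43 37
f 43 35 44
f 43 44 37
f 44 35 45
f 44 45 37
f 45 35 46
f 45 46 37
f 46 35 47
f 46 47 37
f 47 35 48
f 47 48 37
f 48 35 36
f 48 36 37



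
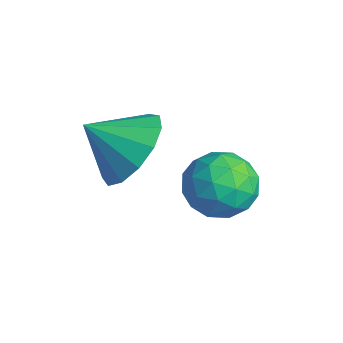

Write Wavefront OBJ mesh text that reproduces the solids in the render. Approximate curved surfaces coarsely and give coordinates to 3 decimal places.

v 0.349 -3.213 1.505
v 1.002 -3.752 1.353
v -0.089 -3.927 2.155
v 1.132 -3.484 1.735
v 1.014 -3.13 2.045
v 0.684 -2.803 2.183
v 0.248 -2.605 2.106
v -0.155 -2.601 1.838
v -0.399 -2.791 1.465
v -0.405 -3.115 1.104
v -0.172 -3.47 0.871
v 0.227 -3.743 0.839
v 0.664 -3.848 1.019
v 0.494 -1.239 0.645
v 0.887 -0.962 0.06
v 0.693 -2.378 0.24
v 1.086 -2.101 -0.345
v 1.365 -2.051 0.356
v 1.243 -1.347 0.607
v 0.337 -1.993 -0.307
v 0.215 -1.289 -0.056
v 0.79 -1.428 -0.528
v 1.426 -1.464 -0.118
v 0.154 -1.876 0.418
v 0.79 -1.912 0.828
v 0.673 -1.001 0.389
v 0.907 -2.339 -0.089
v 1.071 -2.31 0.324
v 1.302 -2.147 -0.02
v 0.882 -1.227 0.71
v 1.113 -1.064 0.366
v 1.394 -1.704 0.54
v 0.467 -2.276 -0.066
v 0.698 -2.113 -0.41
v 0.278 -1.193 0.32
v 0.509 -1.03 -0.024
v 0.186 -1.636 -0.24
v 0.847 -1.112 -0.301
v 0.964 -1.781 -0.54
v 0.524 -1.718 -0.517
v 0.452 -1.304 -0.37
v 1.221 -1.133 -0.06
v 1.337 -1.802 -0.299
v 1.502 -1.772 0.114
v 1.43 -1.359 0.261
v 1.164 -1.407 -0.406
v 0.243 -1.538 0.599
v 0.359 -2.207 0.36
v 0.15 -1.981 0.039
v 0.078 -1.568 0.186
v 0.616 -1.559 0.84
v 0.733 -2.228 0.601
v 1.128 -2.036 0.67
v 1.056 -1.622 0.817
v 0.416 -1.933 0.706
f 2 1 4
f 2 4 3
f 4 1 5
f 4 5 3
f 5 1 6
f 5 6 3
f 6 1 7
f 6 7 3
f 7 1 8
f 7 8 3
f 8 1 9
f 8 9 3
f 9 1 10
f 9 10 3
f 10 1 11
f 10 11 3
f 11 1 12
f 11 12 3
f 12 1 13
f 12 13 3
f 13 1 2
f 13 2 3
f 14 51 30
f 51 25 54
f 30 54 19
f 51 54 30
f 14 30 26
f 30 19 31
f 26 31 15
f 30 31 26
f 14 26 35
f 26 15 36
f 35 36 21
f 26 36 35
f 14 35 47
f 35 21 50
f 47 50 24
f 35 50 47
f 14 47 51
f 47 24 55
f 51 55 25
f 47 55 51
f 15 31 42
f 31 19 45
f 42 45 23
f 31 45 42
f 19 54 32
f 54 25 53
f 32 53 18
f 54 53 32
f 25 55 52
f 55 24 48
f 52 48 16
f 55 48 52
f 24 50 49
f 50 21 37
f 49 37 20
f 50 37 49
f 21 36 41
f 36 15 38
f 41 38 22
f 36 38 41
f 17 43 29
f 43 23 44
f 29 44 18
f 43 44 29
f 17 29 27
f 29 18 28
f 27 28 16
f 29 28 27
f 17 27 34
f 27 16 33
f 34 33 20
f 27 33 34
f 17 34 39
f 34 20 40
f 39 40 22
f 34 40 39
f 17 39 43
f 39 22 46
f 43 46 23
f 39 46 43
f 18 44 32
f 44 23 45
f 32 45 19
f 44 45 32
f 16 28 52
f 28 18 53
f 52 53 25
f 28 53 52
f 20 33 49
f 33 16 48
f 49 48 24
f 33 48 49
f 22 40 41
f 40 20 37
f 41 37 21
f 40 37 41
f 23 46 42
f 46 22 38
f 42 38 15
f 46 38 42



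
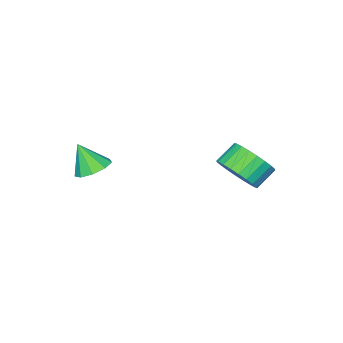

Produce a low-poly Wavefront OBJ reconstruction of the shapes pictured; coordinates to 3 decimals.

v -2.589 2.607 -0.915
v -1.991 2.48 -0.123
v -2.854 2.607 0.547
v -3.451 2.733 -0.245
v -1.972 2.867 -0.172
v -2.835 2.994 0.499
v -2.047 3.214 -0.334
v -2.91 3.341 0.337
v -2.205 3.469 -0.585
v -3.067 3.596 0.086
v -2.42 3.592 -0.886
v -3.283 3.719 -0.215
v -2.662 3.565 -1.191
v -3.524 3.692 -0.52
v -2.892 3.392 -1.454
v -3.755 3.519 -0.783
v -3.076 3.1 -1.636
v -3.939 3.227 -0.965
v -3.186 2.733 -1.707
v -4.049 2.86 -1.037
v -3.205 2.346 -1.659
v -4.068 2.473 -0.988
v -3.13 1.999 -1.497
v -3.993 2.126 -0.826
v -2.973 1.744 -1.246
v -3.835 1.871 -0.575
v -2.757 1.621 -0.945
v -3.62 1.748 -0.274
v -2.516 1.648 -0.64
v -3.378 1.775 0.031
v -2.285 1.821 -0.377
v -3.148 1.948 0.294
v -2.101 2.113 -0.195
v -2.964 2.24 0.476
v 1.498 -0.954 -0.306
v 2.152 -1.283 -0.602
v 1.722 -1.566 0.866
v 2.271 -0.807 -0.376
v 2.028 -0.4 -0.117
v 1.537 -0.252 0.054
v 1.028 -0.433 0.056
v 0.739 -0.858 -0.11
v 0.805 -1.328 -0.368
v 1.195 -1.623 -0.597
v 1.727 -1.606 -0.689
f 2 1 5
f 2 5 3
f 3 5 6
f 3 6 4
f 5 1 7
f 5 7 6
f 6 7 8
f 6 8 4
f 7 1 9
f 7 9 8
f 8 9 10
f 8 10 4
f 9 1 11
f 9 11 10
f 10 11 12
f 10 12 4
f 11 1 13
f 11 13 12
f 12 13 14
f 12 14 4
f 13 1 15
f 13 15 14
f 14 15 16
f 14 16 4
f 15 1 17
f 15 17 16
f 16 17 18
f 16 18 4
f 17 1 19
f 17 19 18
f 18 19 20
f 18 20 4
f 19 1 21
f 19 21 20
f 20 21 22
f 20 22 4
f 21 1 23
f 21 23 22
f 22 23 24
f 22 24 4
f 23 1 25
f 23 25 24
f 24 25 26
f 24 26 4
f 25 1 27
f 25 27 26
f 26 27 28
f 26 28 4
f 27 1 29
f 27 29 28
f 28 29 30
f 28 30 4
f 29 1 31
f 29 31 30
f 30 31 32
f 30 32 4
f 31 1 33
f 31 33 32
f 32 33 34
f 32 34 4
f 33 1 2
f 33 2 34
f 34 2 3
f 34 3 4
f 36 35 38
f 36 38 37
f 38 35 39
f 38 39 37
f 39 35 40
f 39 40 37
f 40 35 41
f 40 41 37
f 41 35 42
f 41 42 37
f 42 35 43
f 42 43 37
f 43 35 44
f 43 44 37
f 44 35 45
f 44 45 37
f 45 35 36
f 45 36 37



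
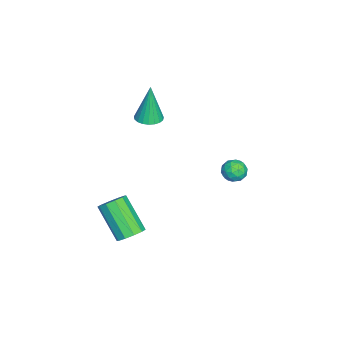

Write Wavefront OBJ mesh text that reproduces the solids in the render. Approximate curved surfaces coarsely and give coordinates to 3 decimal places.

v -2.293 2.52 0.847
v -1.664 2.394 0.823
v -2.476 1.546 1.157
v -1.847 1.42 1.133
v -2.078 1.817 1.581
v -1.965 2.419 1.389
v -2.175 1.521 0.591
v -2.062 2.123 0.399
v -1.591 1.777 0.665
v -1.532 1.96 1.277
v -2.608 1.98 0.703
v -2.549 2.163 1.315
v -1.963 2.542 0.808
v -2.177 1.398 1.172
v -2.313 1.631 1.435
v -1.944 1.557 1.421
v -2.14 2.557 1.141
v -1.77 2.483 1.127
v -2.013 2.144 1.572
v -2.37 1.457 0.853
v -2 1.383 0.839
v -2.196 2.383 0.559
v -1.827 2.309 0.545
v -2.127 1.796 0.408
v -1.55 2.106 0.701
v -1.658 1.533 0.883
v -1.85 1.593 0.564
v -1.784 1.946 0.452
v -1.515 2.213 1.061
v -1.623 1.641 1.242
v -1.758 1.874 1.506
v -1.692 2.228 1.393
v -1.472 1.851 0.967
v -2.517 2.299 0.738
v -2.625 1.727 0.919
v -2.448 1.712 0.587
v -2.382 2.066 0.474
v -2.482 2.407 1.097
v -2.59 1.834 1.279
v -2.356 1.994 1.528
v -2.29 2.347 1.416
v -2.668 2.089 1.013
v -3.912 -2.292 2.593
v -3.355 -1.903 2.618
v -4.048 -2.228 4.627
v -3.561 -1.71 2.598
v -3.827 -1.617 2.577
v -4.108 -1.642 2.559
v -4.355 -1.779 2.547
v -4.526 -2.004 2.543
v -4.59 -2.279 2.547
v -4.537 -2.557 2.559
v -4.376 -2.789 2.577
v -4.135 -2.934 2.598
v -3.855 -2.969 2.618
v -3.585 -2.887 2.633
v -3.371 -2.701 2.642
v -3.251 -2.445 2.642
v -3.245 -2.163 2.633
v 2.191 -1.821 -0.511
v 2.649 -1.582 -0.053
v 1.766 -2.62 1.369
v 1.309 -2.859 0.911
v 2.318 -1.313 -0.062
v 1.436 -2.351 1.361
v 1.939 -1.238 -0.242
v 1.056 -2.276 1.18
v 1.656 -1.385 -0.525
v 0.774 -2.424 0.897
v 1.578 -1.699 -0.803
v 0.695 -2.738 0.62
v 1.734 -2.06 -0.969
v 0.851 -3.098 0.453
v 2.064 -2.329 -0.961
v 1.182 -3.367 0.462
v 2.444 -2.404 -0.78
v 1.561 -3.442 0.642
v 2.726 -2.256 -0.497
v 1.844 -3.295 0.925
v 2.805 -1.942 -0.22
v 1.922 -2.981 1.203
f 1 38 17
f 38 12 41
f 17 41 6
f 38 41 17
f 1 17 13
f 17 6 18
f 13 18 2
f 17 18 13
f 1 13 22
f 13 2 23
f 22 23 8
f 13 23 22
f 1 22 34
f 22 8 37
f 34 37 11
f 22 37 34
f 1 34 38
f 34 11 42
f 38 42 12
f 34 42 38
f 2 18 29
f 18 6 32
f 29 32 10
f 18 32 29
f 6 41 19
f 41 12 40
f 19 40 5
f 41 40 19
f 12 42 39
f 42 11 35
f 39 35 3
f 42 35 39
f 11 37 36
f 37 8 24
f 36 24 7
f 37 24 36
f 8 23 28
f 23 2 25
f 28 25 9
f 23 25 28
f 4 30 16
f 30 10 31
f 16 31 5
f 30 31 16
f 4 16 14
f 16 5 15
f 14 15 3
f 16 15 14
f 4 14 21
f 14 3 20
f 21 20 7
f 14 20 21
f 4 21 26
f 21 7 27
f 26 27 9
f 21 27 26
f 4 26 30
f 26 9 33
f 30 33 10
f 26 33 30
f 5 31 19
f 31 10 32
f 19 32 6
f 31 32 19
f 3 15 39
f 15 5 40
f 39 40 12
f 15 40 39
f 7 20 36
f 20 3 35
f 36 35 11
f 20 35 36
f 9 27 28
f 27 7 24
f 28 24 8
f 27 24 28
f 10 33 29
f 33 9 25
f 29 25 2
f 33 25 29
f 44 43 46
f 44 46 45
f 46 43 47
f 46 47 45
f 47 43 48
f 47 48 45
f 48 43 49
f 48 49 45
f 49 43 50
f 49 50 45
f 50 43 51
f 50 51 45
f 51 43 52
f 51 52 45
f 52 43 53
f 52 53 45
f 53 43 54
f 53 54 45
f 54 43 55
f 54 55 45
f 55 43 56
f 55 56 45
f 56 43 57
f 56 57 45
f 57 43 58
f 57 58 45
f 58 43 59
f 58 59 45
f 59 43 44
f 59 44 45
f 61 60 64
f 61 64 62
f 62 64 65
f 62 65 63
f 64 60 66
f 64 66 65
f 65 66 67
f 65 67 63
f 66 60 68
f 66 68 67
f 67 68 69
f 67 69 63
f 68 60 70
f 68 70 69
f 69 70 71
f 69 71 63
f 70 60 72
f 70 72 71
f 71 72 73
f 71 73 63
f 72 60 74
f 72 74 73
f 73 74 75
f 73 75 63
f 74 60 76
f 74 76 75
f 75 76 77
f 75 77 63
f 76 60 78
f 76 78 77
f 77 78 79
f 77 79 63
f 78 60 80
f 78 80 79
f 79 80 81
f 79 81 63
f 80 60 61
f 80 61 81
f 81 61 62
f 81 62 63



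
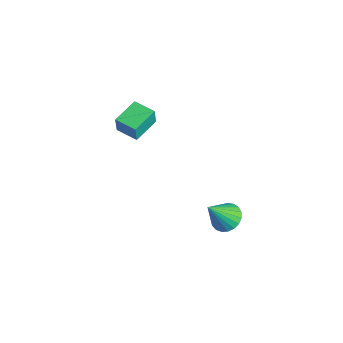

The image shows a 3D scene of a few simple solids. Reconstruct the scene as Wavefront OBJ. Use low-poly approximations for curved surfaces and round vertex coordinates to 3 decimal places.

v 3.74 2.366 -1.436
v 4.276 1.897 -1.843
v 3.94 1.314 0.036
v 4.479 2.132 -1.703
v 4.555 2.407 -1.517
v 4.49 2.675 -1.317
v 4.295 2.89 -1.137
v 4.005 3.014 -1.009
v 3.668 3.026 -0.955
v 3.344 2.924 -0.984
v 3.089 2.725 -1.091
v 2.946 2.464 -1.258
v 2.94 2.186 -1.456
v 3.073 1.94 -1.65
v 3.321 1.767 -1.807
v 3.642 1.697 -1.9
v 3.979 1.743 -1.913
v -2.646 -0.566 0.653
v -2.486 -0.693 1.652
v -3.393 0.738 0.938
v -3.232 0.612 1.937
v -1.608 0.048 0.563
v -1.447 -0.078 1.562
v -2.354 1.353 0.848
v -2.194 1.226 1.847
f 2 1 4
f 2 4 3
f 4 1 5
f 4 5 3
f 5 1 6
f 5 6 3
f 6 1 7
f 6 7 3
f 7 1 8
f 7 8 3
f 8 1 9
f 8 9 3
f 9 1 10
f 9 10 3
f 10 1 11
f 10 11 3
f 11 1 12
f 11 12 3
f 12 1 13
f 12 13 3
f 13 1 14
f 13 14 3
f 14 1 15
f 14 15 3
f 15 1 16
f 15 16 3
f 16 1 17
f 16 17 3
f 17 1 2
f 17 2 3
f 19 21 18
f 22 19 18
f 18 21 20
f 20 22 18
f 19 25 21
f 23 19 22
f 23 25 19
f 21 25 20
f 24 22 20
f 20 25 24
f 24 23 22
f 25 23 24



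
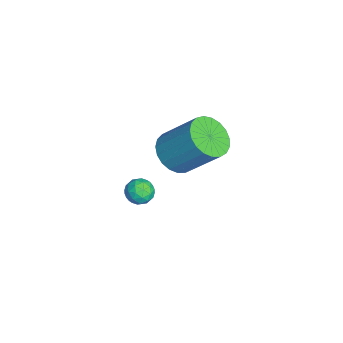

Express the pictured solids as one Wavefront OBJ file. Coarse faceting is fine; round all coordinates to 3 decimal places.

v -1.833 -0.788 3.177
v -1.046 -1.318 3.324
v -0.48 -0.063 4.829
v -1.267 0.468 4.683
v -0.919 -1.052 3.054
v -0.352 0.203 4.559
v -0.949 -0.741 2.806
v -0.383 0.514 4.311
v -1.132 -0.438 2.622
v -0.566 0.817 4.127
v -1.437 -0.195 2.534
v -0.871 1.06 4.039
v -1.81 -0.055 2.558
v -1.244 1.2 4.063
v -2.187 -0.041 2.688
v -1.621 1.214 4.193
v -2.503 -0.157 2.903
v -1.936 1.099 4.408
v -2.703 -0.381 3.166
v -2.137 0.874 4.671
v -2.752 -0.676 3.43
v -2.186 0.579 4.935
v -2.643 -0.99 3.651
v -2.077 0.265 5.156
v -2.394 -1.269 3.79
v -1.828 -0.014 5.295
v -2.048 -1.465 3.823
v -1.481 -0.21 5.328
v -1.664 -1.544 3.745
v -1.098 -0.288 5.25
v -1.31 -1.492 3.568
v -0.744 -0.236 5.073
v -3.466 -1.845 -0.182
v -3.051 -1.561 -0.58
v -2.949 -2.739 -0.28
v -2.534 -2.455 -0.678
v -2.541 -2.298 -0.056
v -2.861 -1.745 0.004
v -3.139 -2.555 -0.864
v -3.459 -2.002 -0.804
v -2.849 -2 -1.002
v -2.479 -1.841 -0.502
v -3.521 -2.459 -0.358
v -3.151 -2.3 0.142
v -3.304 -1.624 -0.373
v -2.696 -2.676 -0.487
v -2.7 -2.583 -0.122
v -2.456 -2.416 -0.356
v -3.192 -1.732 -0.029
v -2.948 -1.566 -0.263
v -2.649 -1.999 0.045
v -3.052 -2.734 -0.597
v -2.808 -2.568 -0.831
v -3.544 -1.884 -0.504
v -3.3 -1.717 -0.738
v -3.351 -2.301 -0.905
v -2.941 -1.716 -0.854
v -2.637 -2.241 -0.912
v -2.993 -2.3 -1.021
v -3.181 -1.975 -0.986
v -2.724 -1.622 -0.561
v -2.42 -2.148 -0.618
v -2.424 -2.055 -0.253
v -2.612 -1.73 -0.217
v -2.605 -1.88 -0.808
v -3.58 -2.152 -0.242
v -3.276 -2.678 -0.299
v -3.388 -2.57 -0.643
v -3.576 -2.245 -0.607
v -3.363 -2.059 0.052
v -3.059 -2.584 -0.006
v -2.819 -2.325 0.126
v -3.007 -2 0.161
v -3.395 -2.42 -0.052
f 2 1 5
f 2 5 3
f 3 5 6
f 3 6 4
f 5 1 7
f 5 7 6
f 6 7 8
f 6 8 4
f 7 1 9
f 7 9 8
f 8 9 10
f 8 10 4
f 9 1 11
f 9 11 10
f 10 11 12
f 10 12 4
f 11 1 13
f 11 13 12
f 12 13 14
f 12 14 4
f 13 1 15
f 13 15 14
f 14 15 16
f 14 16 4
f 15 1 17
f 15 17 16
f 16 17 18
f 16 18 4
f 17 1 19
f 17 19 18
f 18 19 20
f 18 20 4
f 19 1 21
f 19 21 20
f 20 21 22
f 20 22 4
f 21 1 23
f 21 23 22
f 22 23 24
f 22 24 4
f 23 1 25
f 23 25 24
f 24 25 26
f 24 26 4
f 25 1 27
f 25 27 26
f 26 27 28
f 26 28 4
f 27 1 29
f 27 29 28
f 28 29 30
f 28 30 4
f 29 1 31
f 29 31 30
f 30 31 32
f 30 32 4
f 31 1 2
f 31 2 32
f 32 2 3
f 32 3 4
f 33 70 49
f 70 44 73
f 49 73 38
f 70 73 49
f 33 49 45
f 49 38 50
f 45 50 34
f 49 50 45
f 33 45 54
f 45 34 55
f 54 55 40
f 45 55 54
f 33 54 66
f 54 40 69
f 66 69 43
f 54 69 66
f 33 66 70
f 66 43 74
f 70 74 44
f 66 74 70
f 34 50 61
f 50 38 64
f 61 64 42
f 50 64 61
f 38 73 51
f 73 44 72
f 51 72 37
f 73 72 51
f 44 74 71
f 74 43 67
f 71 67 35
f 74 67 71
f 43 69 68
f 69 40 56
f 68 56 39
f 69 56 68
f 40 55 60
f 55 34 57
f 60 57 41
f 55 57 60
f 36 62 48
f 62 42 63
f 48 63 37
f 62 63 48
f 36 48 46
f 48 37 47
f 46 47 35
f 48 47 46
f 36 46 53
f 46 35 52
f 53 52 39
f 46 52 53
f 36 53 58
f 53 39 59
f 58 59 41
f 53 59 58
f 36 58 62
f 58 41 65
f 62 65 42
f 58 65 62
f 37 63 51
f 63 42 64
f 51 64 38
f 63 64 51
f 35 47 71
f 47 37 72
f 71 72 44
f 47 72 71
f 39 52 68
f 52 35 67
f 68 67 43
f 52 67 68
f 41 59 60
f 59 39 56
f 60 56 40
f 59 56 60
f 42 65 61
f 65 41 57
f 61 57 34
f 65 57 61



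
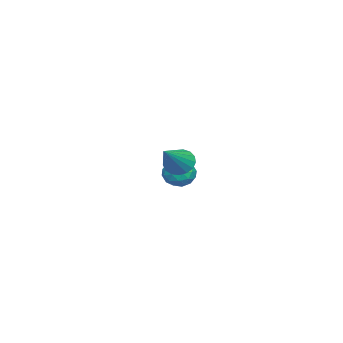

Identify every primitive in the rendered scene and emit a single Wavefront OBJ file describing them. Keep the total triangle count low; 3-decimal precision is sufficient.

v 0.913 -1.782 3.142
v 1.256 -1.378 2.732
v 2.407 -1.978 4.198
v 1.129 -1.178 2.949
v 0.952 -1.117 3.209
v 0.767 -1.208 3.455
v 0.615 -1.431 3.628
v 0.531 -1.734 3.69
v 0.535 -2.048 3.627
v 0.626 -2.302 3.452
v 0.782 -2.436 3.207
v 0.968 -2.421 2.946
v 1.142 -2.259 2.73
v 1.263 -1.988 2.609
v 1.304 -1.67 2.61
v -4.178 -2.841 1.126
v -3.535 -2.498 1.368
v -3.505 -3.602 0.412
v -2.862 -3.259 0.654
v -3.272 -3.69 1.138
v -3.688 -3.22 1.58
v -3.352 -2.88 0.2
v -3.768 -2.41 0.642
v -3.024 -2.523 0.796
v -2.975 -3.024 1.375
v -4.065 -3.076 0.405
v -4.016 -3.577 0.984
v -3.916 -2.603 1.31
v -3.124 -3.497 0.47
v -3.366 -3.751 0.755
v -2.988 -3.549 0.897
v -4.006 -3.027 1.434
v -3.628 -2.826 1.576
v -3.473 -3.526 1.441
v -3.412 -3.274 0.204
v -3.034 -3.073 0.346
v -4.052 -2.551 0.883
v -3.674 -2.349 1.025
v -3.567 -2.574 0.339
v -3.237 -2.416 1.115
v -2.842 -2.863 0.695
v -3.13 -2.64 0.429
v -3.374 -2.364 0.689
v -3.209 -2.71 1.456
v -2.813 -3.157 1.036
v -3.054 -3.411 1.321
v -3.299 -3.134 1.581
v -2.908 -2.724 1.12
v -4.227 -2.943 0.744
v -3.831 -3.39 0.324
v -3.741 -2.966 0.199
v -3.986 -2.689 0.459
v -4.198 -3.237 1.085
v -3.803 -3.684 0.665
v -3.666 -3.736 1.091
v -3.91 -3.46 1.351
v -4.132 -3.376 0.66
f 2 1 4
f 2 4 3
f 4 1 5
f 4 5 3
f 5 1 6
f 5 6 3
f 6 1 7
f 6 7 3
f 7 1 8
f 7 8 3
f 8 1 9
f 8 9 3
f 9 1 10
f 9 10 3
f 10 1 11
f 10 11 3
f 11 1 12
f 11 12 3
f 12 1 13
f 12 13 3
f 13 1 14
f 13 14 3
f 14 1 15
f 14 15 3
f 15 1 2
f 15 2 3
f 16 53 32
f 53 27 56
f 32 56 21
f 53 56 32
f 16 32 28
f 32 21 33
f 28 33 17
f 32 33 28
f 16 28 37
f 28 17 38
f 37 38 23
f 28 38 37
f 16 37 49
f 37 23 52
f 49 52 26
f 37 52 49
f 16 49 53
f 49 26 57
f 53 57 27
f 49 57 53
f 17 33 44
f 33 21 47
f 44 47 25
f 33 47 44
f 21 56 34
f 56 27 55
f 34 55 20
f 56 55 34
f 27 57 54
f 57 26 50
f 54 50 18
f 57 50 54
f 26 52 51
f 52 23 39
f 51 39 22
f 52 39 51
f 23 38 43
f 38 17 40
f 43 40 24
f 38 40 43
f 19 45 31
f 45 25 46
f 31 46 20
f 45 46 31
f 19 31 29
f 31 20 30
f 29 30 18
f 31 30 29
f 19 29 36
f 29 18 35
f 36 35 22
f 29 35 36
f 19 36 41
f 36 22 42
f 41 42 24
f 36 42 41
f 19 41 45
f 41 24 48
f 45 48 25
f 41 48 45
f 20 46 34
f 46 25 47
f 34 47 21
f 46 47 34
f 18 30 54
f 30 20 55
f 54 55 27
f 30 55 54
f 22 35 51
f 35 18 50
f 51 50 26
f 35 50 51
f 24 42 43
f 42 22 39
f 43 39 23
f 42 39 43
f 25 48 44
f 48 24 40
f 44 40 17
f 48 40 44



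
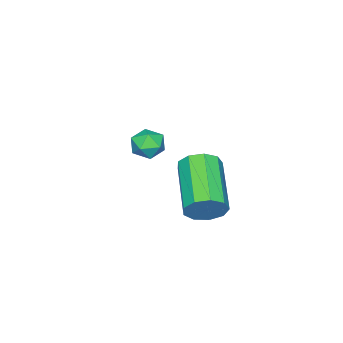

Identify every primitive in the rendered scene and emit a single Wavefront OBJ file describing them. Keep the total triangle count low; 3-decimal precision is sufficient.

v 2.467 2.847 -0.817
v 2.89 2.727 -0.272
v 1.476 1.532 0.562
v 1.053 1.653 0.017
v 2.616 3.111 -0.186
v 1.203 1.916 0.648
v 2.273 3.371 -0.395
v 0.859 2.176 0.439
v 2.021 3.386 -0.801
v 0.607 2.192 0.032
v 1.977 3.149 -1.215
v 0.563 1.955 -0.382
v 2.162 2.771 -1.442
v 0.749 1.576 -0.609
v 2.49 2.428 -1.377
v 1.077 1.234 -0.544
v 2.807 2.282 -1.05
v 1.394 1.087 -0.216
v 2.965 2.4 -0.613
v 1.551 1.205 0.22
v -0.481 -0.734 -1.025
v -0.022 -0.579 -0.605
v -0.298 -1.741 -0.855
v 0.161 -1.586 -0.435
v -0.454 -1.47 -0.295
v -0.567 -0.847 -0.4
v 0.247 -1.473 -1.06
v 0.134 -0.85 -1.165
v 0.428 -1.036 -0.627
v -0.005 -1.034 -0.154
v -0.315 -1.286 -1.306
v -0.748 -1.284 -0.833
f 2 1 5
f 2 5 3
f 3 5 6
f 3 6 4
f 5 1 7
f 5 7 6
f 6 7 8
f 6 8 4
f 7 1 9
f 7 9 8
f 8 9 10
f 8 10 4
f 9 1 11
f 9 11 10
f 10 11 12
f 10 12 4
f 11 1 13
f 11 13 12
f 12 13 14
f 12 14 4
f 13 1 15
f 13 15 14
f 14 15 16
f 14 16 4
f 15 1 17
f 15 17 16
f 16 17 18
f 16 18 4
f 17 1 19
f 17 19 18
f 18 19 20
f 18 20 4
f 19 1 2
f 19 2 20
f 20 2 3
f 20 3 4
f 21 32 26
f 21 26 22
f 21 22 28
f 21 28 31
f 21 31 32
f 22 26 30
f 26 32 25
f 32 31 23
f 31 28 27
f 28 22 29
f 24 30 25
f 24 25 23
f 24 23 27
f 24 27 29
f 24 29 30
f 25 30 26
f 23 25 32
f 27 23 31
f 29 27 28
f 30 29 22



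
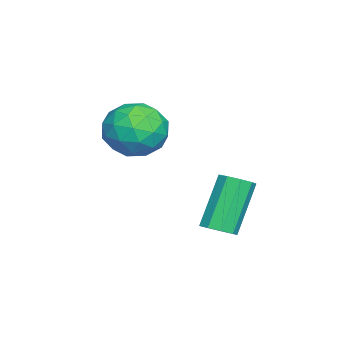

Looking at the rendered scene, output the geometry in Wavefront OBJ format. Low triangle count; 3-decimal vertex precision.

v -0.836 3.393 -2.367
v -0.367 3.581 -2.126
v -1.314 3.934 -0.553
v -1.784 3.747 -0.793
v -0.549 3.869 -2.3
v -1.496 4.223 -0.727
v -0.866 3.935 -2.506
v -1.813 4.288 -0.933
v -1.169 3.747 -2.646
v -2.116 4.101 -1.073
v -1.316 3.394 -2.656
v -2.263 3.747 -1.082
v -1.239 3.04 -2.53
v -2.186 3.394 -0.957
v -0.974 2.852 -2.328
v -1.921 3.205 -0.754
v -0.644 2.917 -2.144
v -1.591 3.27 -0.571
v -0.405 3.205 -2.064
v -1.352 3.558 -0.491
v -3.859 1.235 0.235
v -2.983 1.35 -0.334
v -3.297 -0.27 0.794
v -2.421 -0.155 0.225
v -2.59 0.46 1.061
v -2.937 1.39 0.715
v -3.343 -0.31 -0.255
v -3.69 0.62 -0.601
v -2.664 0.395 -0.637
v -2.198 0.872 0.176
v -4.082 0.208 0.284
v -3.616 0.685 1.097
v -3.47 1.425 -0.099
v -2.81 -0.345 0.559
v -2.909 0.017 1.05
v -2.394 0.085 0.716
v -3.443 1.448 0.518
v -2.928 1.516 0.183
v -2.697 0.993 1.004
v -3.352 -0.436 0.277
v -2.837 -0.368 -0.058
v -3.886 0.995 -0.256
v -3.371 1.063 -0.59
v -3.583 0.087 -0.544
v -2.768 0.931 -0.612
v -2.437 0.047 -0.283
v -2.979 -0.045 -0.565
v -3.183 0.502 -0.768
v -2.494 1.211 -0.133
v -2.164 0.326 0.196
v -2.263 0.688 0.687
v -2.467 1.235 0.484
v -2.306 0.65 -0.311
v -4.116 0.754 0.264
v -3.786 -0.131 0.593
v -3.813 -0.155 -0.024
v -4.017 0.392 -0.227
v -3.843 1.033 0.743
v -3.512 0.149 1.072
v -3.097 0.578 1.228
v -3.301 1.125 1.025
v -3.974 0.43 0.771
f 2 1 5
f 2 5 3
f 3 5 6
f 3 6 4
f 5 1 7
f 5 7 6
f 6 7 8
f 6 8 4
f 7 1 9
f 7 9 8
f 8 9 10
f 8 10 4
f 9 1 11
f 9 11 10
f 10 11 12
f 10 12 4
f 11 1 13
f 11 13 12
f 12 13 14
f 12 14 4
f 13 1 15
f 13 15 14
f 14 15 16
f 14 16 4
f 15 1 17
f 15 17 16
f 16 17 18
f 16 18 4
f 17 1 19
f 17 19 18
f 18 19 20
f 18 20 4
f 19 1 2
f 19 2 20
f 20 2 3
f 20 3 4
f 21 58 37
f 58 32 61
f 37 61 26
f 58 61 37
f 21 37 33
f 37 26 38
f 33 38 22
f 37 38 33
f 21 33 42
f 33 22 43
f 42 43 28
f 33 43 42
f 21 42 54
f 42 28 57
f 54 57 31
f 42 57 54
f 21 54 58
f 54 31 62
f 58 62 32
f 54 62 58
f 22 38 49
f 38 26 52
f 49 52 30
f 38 52 49
f 26 61 39
f 61 32 60
f 39 60 25
f 61 60 39
f 32 62 59
f 62 31 55
f 59 55 23
f 62 55 59
f 31 57 56
f 57 28 44
f 56 44 27
f 57 44 56
f 28 43 48
f 43 22 45
f 48 45 29
f 43 45 48
f 24 50 36
f 50 30 51
f 36 51 25
f 50 51 36
f 24 36 34
f 36 25 35
f 34 35 23
f 36 35 34
f 24 34 41
f 34 23 40
f 41 40 27
f 34 40 41
f 24 41 46
f 41 27 47
f 46 47 29
f 41 47 46
f 24 46 50
f 46 29 53
f 50 53 30
f 46 53 50
f 25 51 39
f 51 30 52
f 39 52 26
f 51 52 39
f 23 35 59
f 35 25 60
f 59 60 32
f 35 60 59
f 27 40 56
f 40 23 55
f 56 55 31
f 40 55 56
f 29 47 48
f 47 27 44
f 48 44 28
f 47 44 48
f 30 53 49
f 53 29 45
f 49 45 22
f 53 45 49



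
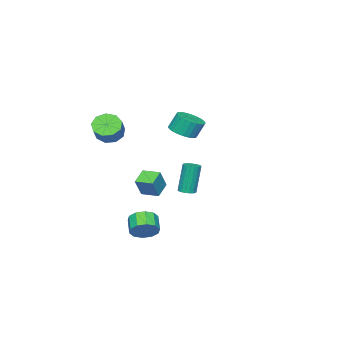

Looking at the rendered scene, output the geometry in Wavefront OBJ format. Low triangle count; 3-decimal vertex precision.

v 1.935 -3.553 3.017
v 2.63 -3.991 2.581
v 3.58 -3.445 3.547
v 2.885 -3.007 3.983
v 2.549 -3.411 2.333
v 3.498 -2.865 3.298
v 2.18 -2.897 2.405
v 3.13 -2.351 3.37
v 1.697 -2.691 2.764
v 2.647 -2.144 3.729
v 1.325 -2.888 3.241
v 2.275 -2.341 4.206
v 1.239 -3.396 3.613
v 2.188 -2.85 4.579
v 1.478 -3.978 3.707
v 2.428 -3.432 4.672
v 1.932 -4.361 3.478
v 2.881 -3.815 4.443
v 2.387 -4.366 3.033
v 3.336 -3.82 3.999
v 4.224 0.834 -3.305
v 4.846 0.787 -2.657
v 4.139 0.118 -2.026
v 3.516 0.166 -2.675
v 4.523 1.227 -2.553
v 3.816 0.559 -1.922
v 4.085 1.518 -2.736
v 3.378 0.849 -2.105
v 3.701 1.547 -3.137
v 2.993 0.878 -2.506
v 3.516 1.304 -3.602
v 2.808 0.635 -2.971
v 3.601 0.882 -3.954
v 2.894 0.213 -3.323
v 3.924 0.441 -4.058
v 3.217 -0.227 -3.427
v 4.362 0.151 -3.875
v 3.655 -0.518 -3.244
v 4.747 0.122 -3.474
v 4.039 -0.547 -2.843
v 4.932 0.365 -3.009
v 4.224 -0.304 -2.378
v 3.955 3.679 0.5
v 4.475 3.684 0.604
v 4.085 3.746 2.544
v 3.565 3.741 2.44
v 4.422 3.914 0.586
v 4.032 3.975 2.527
v 4.277 4.097 0.551
v 3.888 4.158 2.492
v 4.069 4.197 0.506
v 3.679 4.258 2.447
v 3.838 4.195 0.46
v 3.448 4.256 2.4
v 3.63 4.09 0.421
v 3.24 4.152 2.362
v 3.486 3.904 0.399
v 3.096 3.966 2.339
v 3.435 3.674 0.396
v 3.045 3.736 2.336
v 3.488 3.445 0.413
v 3.098 3.506 2.354
v 3.632 3.262 0.448
v 3.243 3.323 2.389
v 3.841 3.162 0.493
v 3.451 3.223 2.434
v 4.072 3.164 0.54
v 3.682 3.225 2.48
v 4.28 3.268 0.578
v 3.89 3.33 2.519
v 4.424 3.454 0.601
v 4.034 3.516 2.541
v -3.796 -2.44 1.644
v -3.015 -1.848 1.65
v -3.343 -1.428 2.803
v -4.124 -2.02 2.796
v -3.279 -1.621 1.493
v -3.607 -1.201 2.645
v -3.622 -1.519 1.358
v -3.95 -1.099 2.51
v -3.991 -1.557 1.266
v -4.319 -1.137 2.419
v -4.331 -1.729 1.232
v -4.659 -1.309 2.385
v -4.589 -2.01 1.261
v -4.917 -1.59 2.414
v -4.726 -2.356 1.348
v -5.055 -1.936 2.501
v -4.722 -2.714 1.48
v -5.05 -2.294 2.633
v -4.577 -3.032 1.637
v -4.905 -2.612 2.79
v -4.313 -3.259 1.795
v -4.641 -2.839 2.947
v -3.97 -3.361 1.93
v -4.298 -2.941 3.082
v -3.601 -3.323 2.021
v -3.929 -2.903 3.174
v -3.261 -3.151 2.055
v -3.589 -2.731 3.208
v -3.003 -2.87 2.026
v -3.331 -2.45 3.179
v -2.865 -2.524 1.939
v -3.194 -2.104 3.092
v -2.87 -2.166 1.807
v -3.198 -1.746 2.96
v -3.06 -4.499 -2.997
v -2.346 -4.436 -1.691
v -3.265 -3.288 -2.944
v -2.551 -3.224 -1.638
v -2.009 -4.296 -3.582
v -1.295 -4.232 -2.276
v -2.214 -3.084 -3.529
v -1.5 -3.021 -2.223
f 2 1 5
f 2 5 3
f 3 5 6
f 3 6 4
f 5 1 7
f 5 7 6
f 6 7 8
f 6 8 4
f 7 1 9
f 7 9 8
f 8 9 10
f 8 10 4
f 9 1 11
f 9 11 10
f 10 11 12
f 10 12 4
f 11 1 13
f 11 13 12
f 12 13 14
f 12 14 4
f 13 1 15
f 13 15 14
f 14 15 16
f 14 16 4
f 15 1 17
f 15 17 16
f 16 17 18
f 16 18 4
f 17 1 19
f 17 19 18
f 18 19 20
f 18 20 4
f 19 1 2
f 19 2 20
f 20 2 3
f 20 3 4
f 22 21 25
f 22 25 23
f 23 25 26
f 23 26 24
f 25 21 27
f 25 27 26
f 26 27 28
f 26 28 24
f 27 21 29
f 27 29 28
f 28 29 30
f 28 30 24
f 29 21 31
f 29 31 30
f 30 31 32
f 30 32 24
f 31 21 33
f 31 33 32
f 32 33 34
f 32 34 24
f 33 21 35
f 33 35 34
f 34 35 36
f 34 36 24
f 35 21 37
f 35 37 36
f 36 37 38
f 36 38 24
f 37 21 39
f 37 39 38
f 38 39 40
f 38 40 24
f 39 21 41
f 39 41 40
f 40 41 42
f 40 42 24
f 41 21 22
f 41 22 42
f 42 22 23
f 42 23 24
f 44 43 47
f 44 47 45
f 45 47 48
f 45 48 46
f 47 43 49
f 47 49 48
f 48 49 50
f 48 50 46
f 49 43 51
f 49 51 50
f 50 51 52
f 50 52 46
f 51 43 53
f 51 53 52
f 52 53 54
f 52 54 46
f 53 43 55
f 53 55 54
f 54 55 56
f 54 56 46
f 55 43 57
f 55 57 56
f 56 57 58
f 56 58 46
f 57 43 59
f 57 59 58
f 58 59 60
f 58 60 46
f 59 43 61
f 59 61 60
f 60 61 62
f 60 62 46
f 61 43 63
f 61 63 62
f 62 63 64
f 62 64 46
f 63 43 65
f 63 65 64
f 64 65 66
f 64 66 46
f 65 43 67
f 65 67 66
f 66 67 68
f 66 68 46
f 67 43 69
f 67 69 68
f 68 69 70
f 68 70 46
f 69 43 71
f 69 71 70
f 70 71 72
f 70 72 46
f 71 43 44
f 71 44 72
f 72 44 45
f 72 45 46
f 74 73 77
f 74 77 75
f 75 77 78
f 75 78 76
f 77 73 79
f 77 79 78
f 78 79 80
f 78 80 76
f 79 73 81
f 79 81 80
f 80 81 82
f 80 82 76
f 81 73 83
f 81 83 82
f 82 83 84
f 82 84 76
f 83 73 85
f 83 85 84
f 84 85 86
f 84 86 76
f 85 73 87
f 85 87 86
f 86 87 88
f 86 88 76
f 87 73 89
f 87 89 88
f 88 89 90
f 88 90 76
f 89 73 91
f 89 91 90
f 90 91 92
f 90 92 76
f 91 73 93
f 91 93 92
f 92 93 94
f 92 94 76
f 93 73 95
f 93 95 94
f 94 95 96
f 94 96 76
f 95 73 97
f 95 97 96
f 96 97 98
f 96 98 76
f 97 73 99
f 97 99 98
f 98 99 100
f 98 100 76
f 99 73 101
f 99 101 100
f 100 101 102
f 100 102 76
f 101 73 103
f 101 103 102
f 102 103 104
f 102 104 76
f 103 73 105
f 103 105 104
f 104 105 106
f 104 106 76
f 105 73 74
f 105 74 106
f 106 74 75
f 106 75 76
f 108 110 107
f 111 108 107
f 107 110 109
f 109 111 107
f 108 114 110
f 112 108 111
f 112 114 108
f 110 114 109
f 113 111 109
f 109 114 113
f 113 112 111
f 114 112 113



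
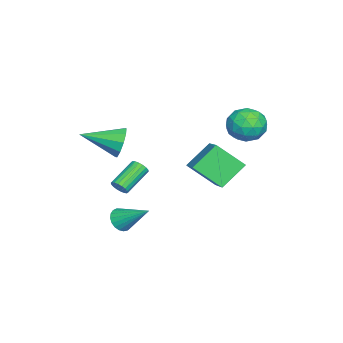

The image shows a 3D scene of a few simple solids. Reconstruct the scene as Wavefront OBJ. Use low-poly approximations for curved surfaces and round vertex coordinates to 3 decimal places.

v -1.844 2.363 2.056
v -0.221 3.094 2.898
v -1.884 3.796 0.887
v -0.26 4.528 1.729
v -0.86 1.472 0.931
v 0.764 2.204 1.773
v -0.899 2.906 -0.238
v 0.724 3.637 0.604
v -4.198 4.538 3.071
v -3.131 4.708 2.841
v -4.069 2.872 2.439
v -3.002 3.042 2.209
v -3.338 2.984 3.259
v -3.418 4.013 3.65
v -3.782 3.567 1.63
v -3.862 4.596 2.021
v -2.875 4.108 1.95
v -2.6 3.747 2.957
v -4.6 3.833 2.323
v -4.325 3.472 3.33
v -3.676 4.769 3.011
v -3.524 2.811 2.269
v -3.721 2.776 2.886
v -3.095 2.876 2.751
v -3.844 4.361 3.487
v -3.217 4.461 3.352
v -3.339 3.447 3.597
v -3.983 3.119 1.928
v -3.356 3.219 1.793
v -4.105 4.704 2.529
v -3.479 4.804 2.394
v -3.861 4.133 1.683
v -2.898 4.516 2.353
v -2.822 3.537 1.981
v -3.281 3.846 1.641
v -3.328 4.451 1.871
v -2.737 4.304 2.944
v -2.661 3.325 2.573
v -2.858 3.291 3.19
v -2.905 3.896 3.42
v -2.586 3.952 2.421
v -4.539 4.255 2.707
v -4.463 3.276 2.336
v -4.295 3.684 1.86
v -4.342 4.289 2.09
v -4.378 4.043 3.299
v -4.302 3.064 2.927
v -3.872 3.129 3.409
v -3.919 3.734 3.639
v -4.614 3.628 2.859
v 0.169 -1.475 2.622
v 0.484 -1.125 3.436
v 0.731 -3.365 3.218
v -0.075 -1.269 3.507
v -0.54 -1.492 3.24
v -0.735 -1.708 2.737
v -0.585 -1.835 2.19
v -0.147 -1.825 1.809
v 0.412 -1.681 1.738
v 0.877 -1.458 2.005
v 1.072 -1.242 2.508
v 0.922 -1.115 3.054
v 0.358 -1.458 -2.642
v 0.984 -1.387 -2.991
v 0.822 0.078 -1.498
v 0.802 -1.212 -3.152
v 0.544 -1.079 -3.225
v 0.254 -1.012 -3.198
v -0.019 -1.022 -3.074
v -0.226 -1.108 -2.875
v -0.332 -1.253 -2.636
v -0.319 -1.435 -2.398
v -0.189 -1.62 -2.203
v 0.036 -1.777 -2.083
v 0.317 -1.879 -2.059
v 0.604 -1.908 -2.137
v 0.85 -1.859 -2.302
v 1.01 -1.741 -2.525
v 1.057 -1.574 -2.769
v -2.535 -2.414 -2.172
v -2.199 -2.175 -1.838
v -3.57 -1.488 -0.954
v -3.905 -1.726 -1.288
v -2.228 -2.014 -2.008
v -3.599 -1.326 -1.124
v -2.317 -1.932 -2.21
v -3.688 -1.244 -1.326
v -2.45 -1.945 -2.405
v -3.821 -1.258 -1.521
v -2.599 -2.051 -2.553
v -3.97 -1.364 -1.669
v -2.735 -2.229 -2.627
v -4.106 -1.542 -1.743
v -2.832 -2.444 -2.61
v -4.203 -1.757 -1.726
v -2.87 -2.652 -2.506
v -4.241 -1.965 -1.622
v -2.841 -2.814 -2.336
v -4.212 -2.126 -1.452
v -2.752 -2.896 -2.134
v -4.123 -2.208 -1.25
v -2.619 -2.882 -1.939
v -3.99 -2.195 -1.055
v -2.47 -2.776 -1.791
v -3.841 -2.089 -0.907
v -2.334 -2.598 -1.717
v -3.705 -1.911 -0.833
v -2.237 -2.383 -1.734
v -3.608 -1.696 -0.85
f 2 4 1
f 5 2 1
f 1 4 3
f 3 5 1
f 2 8 4
f 6 2 5
f 6 8 2
f 4 8 3
f 7 5 3
f 3 8 7
f 7 6 5
f 8 6 7
f 9 46 25
f 46 20 49
f 25 49 14
f 46 49 25
f 9 25 21
f 25 14 26
f 21 26 10
f 25 26 21
f 9 21 30
f 21 10 31
f 30 31 16
f 21 31 30
f 9 30 42
f 30 16 45
f 42 45 19
f 30 45 42
f 9 42 46
f 42 19 50
f 46 50 20
f 42 50 46
f 10 26 37
f 26 14 40
f 37 40 18
f 26 40 37
f 14 49 27
f 49 20 48
f 27 48 13
f 49 48 27
f 20 50 47
f 50 19 43
f 47 43 11
f 50 43 47
f 19 45 44
f 45 16 32
f 44 32 15
f 45 32 44
f 16 31 36
f 31 10 33
f 36 33 17
f 31 33 36
f 12 38 24
f 38 18 39
f 24 39 13
f 38 39 24
f 12 24 22
f 24 13 23
f 22 23 11
f 24 23 22
f 12 22 29
f 22 11 28
f 29 28 15
f 22 28 29
f 12 29 34
f 29 15 35
f 34 35 17
f 29 35 34
f 12 34 38
f 34 17 41
f 38 41 18
f 34 41 38
f 13 39 27
f 39 18 40
f 27 40 14
f 39 40 27
f 11 23 47
f 23 13 48
f 47 48 20
f 23 48 47
f 15 28 44
f 28 11 43
f 44 43 19
f 28 43 44
f 17 35 36
f 35 15 32
f 36 32 16
f 35 32 36
f 18 41 37
f 41 17 33
f 37 33 10
f 41 33 37
f 52 51 54
f 52 54 53
f 54 51 55
f 54 55 53
f 55 51 56
f 55 56 53
f 56 51 57
f 56 57 53
f 57 51 58
f 57 58 53
f 58 51 59
f 58 59 53
f 59 51 60
f 59 60 53
f 60 51 61
f 60 61 53
f 61 51 62
f 61 62 53
f 62 51 52
f 62 52 53
f 64 63 66
f 64 66 65
f 66 63 67
f 66 67 65
f 67 63 68
f 67 68 65
f 68 63 69
f 68 69 65
f 69 63 70
f 69 70 65
f 70 63 71
f 70 71 65
f 71 63 72
f 71 72 65
f 72 63 73
f 72 73 65
f 73 63 74
f 73 74 65
f 74 63 75
f 74 75 65
f 75 63 76
f 75 76 65
f 76 63 77
f 76 77 65
f 77 63 78
f 77 78 65
f 78 63 79
f 78 79 65
f 79 63 64
f 79 64 65
f 81 80 84
f 81 84 82
f 82 84 85
f 82 85 83
f 84 80 86
f 84 86 85
f 85 86 87
f 85 87 83
f 86 80 88
f 86 88 87
f 87 88 89
f 87 89 83
f 88 80 90
f 88 90 89
f 89 90 91
f 89 91 83
f 90 80 92
f 90 92 91
f 91 92 93
f 91 93 83
f 92 80 94
f 92 94 93
f 93 94 95
f 93 95 83
f 94 80 96
f 94 96 95
f 95 96 97
f 95 97 83
f 96 80 98
f 96 98 97
f 97 98 99
f 97 99 83
f 98 80 100
f 98 100 99
f 99 100 101
f 99 101 83
f 100 80 102
f 100 102 101
f 101 102 103
f 101 103 83
f 102 80 104
f 102 104 103
f 103 104 105
f 103 105 83
f 104 80 106
f 104 106 105
f 105 106 107
f 105 107 83
f 106 80 108
f 106 108 107
f 107 108 109
f 107 109 83
f 108 80 81
f 108 81 109
f 109 81 82
f 109 82 83

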